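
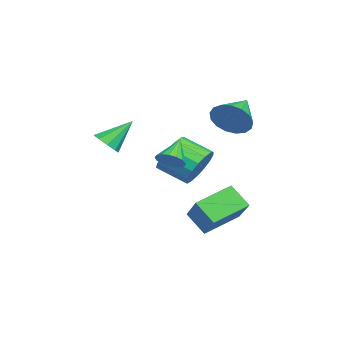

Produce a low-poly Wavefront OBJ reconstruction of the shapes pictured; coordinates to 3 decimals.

v 1.319 -0.731 0.153
v 1.811 -0.438 0.554
v 0.341 -0.369 1.087
v 1.712 -0.188 0.354
v 1.523 -0.063 0.107
v 1.287 -0.091 -0.129
v 1.058 -0.265 -0.3
v 0.889 -0.547 -0.368
v 0.818 -0.87 -0.317
v 0.862 -1.162 -0.158
v 1.011 -1.355 0.072
v 1.23 -1.405 0.321
v 1.469 -1.301 0.531
v 1.674 -1.066 0.654
v 1.798 -0.754 0.663
v -1.411 0.383 -1.201
v -0.486 0.373 -0.607
v -0.963 -0.972 0.116
v -1.889 -0.963 -0.479
v -0.822 0.651 -0.312
v -1.3 -0.694 0.411
v -1.293 0.867 -0.221
v -1.771 -0.478 0.502
v -1.792 0.973 -0.355
v -2.269 -0.372 0.368
v -2.203 0.943 -0.682
v -2.68 -0.402 0.041
v -2.432 0.784 -1.129
v -2.91 -0.561 -0.406
v -2.428 0.534 -1.592
v -2.906 -0.811 -0.869
v -2.191 0.249 -1.965
v -2.669 -1.096 -1.243
v -1.775 -0.005 -2.164
v -2.253 -1.351 -1.441
v -1.276 -0.171 -2.142
v -1.754 -1.516 -1.419
v -0.808 -0.21 -1.905
v -1.285 -1.555 -1.182
v -0.477 -0.113 -1.506
v -0.955 -1.458 -0.783
v -0.361 0.098 -1.038
v -0.839 -1.248 -0.315
v 1.044 0.732 -4.276
v 0.511 -0.071 -3.331
v 0.038 2.205 -3.591
v -0.495 1.402 -2.647
v 2.655 1.218 -2.953
v 2.122 0.415 -2.009
v 1.649 2.691 -2.269
v 1.116 1.888 -1.324
v -0.417 1.803 2.102
v 0.1 2.277 2.856
v -1.983 2.437 2.778
v 0.081 2.614 2.497
v -0.052 2.765 2.047
v -0.269 2.696 1.61
v -0.519 2.422 1.285
v -0.747 2.007 1.147
v -0.898 1.545 1.229
v -0.94 1.142 1.51
v -0.861 0.891 1.926
v -0.681 0.849 2.383
v -0.44 1.025 2.776
v -0.194 1.38 3.014
v 0.001 1.831 3.043
v 2.536 -3.367 1.519
v 3.224 -3.232 1.682
v 2.044 -2.273 2.681
v 3.071 -2.925 1.329
v 2.668 -2.825 1.064
v 2.203 -2.979 1.012
v 1.893 -3.314 1.198
v 1.884 -3.674 1.533
v 2.18 -3.891 1.862
v 2.642 -3.863 2.031
v 3.054 -3.602 1.96
f 2 1 4
f 2 4 3
f 4 1 5
f 4 5 3
f 5 1 6
f 5 6 3
f 6 1 7
f 6 7 3
f 7 1 8
f 7 8 3
f 8 1 9
f 8 9 3
f 9 1 10
f 9 10 3
f 10 1 11
f 10 11 3
f 11 1 12
f 11 12 3
f 12 1 13
f 12 13 3
f 13 1 14
f 13 14 3
f 14 1 15
f 14 15 3
f 15 1 2
f 15 2 3
f 17 16 20
f 17 20 18
f 18 20 21
f 18 21 19
f 20 16 22
f 20 22 21
f 21 22 23
f 21 23 19
f 22 16 24
f 22 24 23
f 23 24 25
f 23 25 19
f 24 16 26
f 24 26 25
f 25 26 27
f 25 27 19
f 26 16 28
f 26 28 27
f 27 28 29
f 27 29 19
f 28 16 30
f 28 30 29
f 29 30 31
f 29 31 19
f 30 16 32
f 30 32 31
f 31 32 33
f 31 33 19
f 32 16 34
f 32 34 33
f 33 34 35
f 33 35 19
f 34 16 36
f 34 36 35
f 35 36 37
f 35 37 19
f 36 16 38
f 36 38 37
f 37 38 39
f 37 39 19
f 38 16 40
f 38 40 39
f 39 40 41
f 39 41 19
f 40 16 42
f 40 42 41
f 41 42 43
f 41 43 19
f 42 16 17
f 42 17 43
f 43 17 18
f 43 18 19
f 45 47 44
f 48 45 44
f 44 47 46
f 46 48 44
f 45 51 47
f 49 45 48
f 49 51 45
f 47 51 46
f 50 48 46
f 46 51 50
f 50 49 48
f 51 49 50
f 53 52 55
f 53 55 54
f 55 52 56
f 55 56 54
f 56 52 57
f 56 57 54
f 57 52 58
f 57 58 54
f 58 52 59
f 58 59 54
f 59 52 60
f 59 60 54
f 60 52 61
f 60 61 54
f 61 52 62
f 61 62 54
f 62 52 63
f 62 63 54
f 63 52 64
f 63 64 54
f 64 52 65
f 64 65 54
f 65 52 66
f 65 66 54
f 66 52 53
f 66 53 54
f 68 67 70
f 68 70 69
f 70 67 71
f 70 71 69
f 71 67 72
f 71 72 69
f 72 67 73
f 72 73 69
f 73 67 74
f 73 74 69
f 74 67 75
f 74 75 69
f 75 67 76
f 75 76 69
f 76 67 77
f 76 77 69
f 77 67 68
f 77 68 69



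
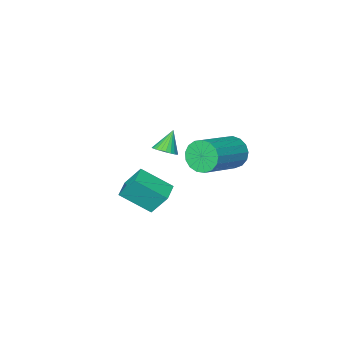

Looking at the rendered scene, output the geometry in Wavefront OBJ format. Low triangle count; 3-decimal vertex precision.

v 2.937 2.828 3.17
v 3.323 2.502 3.329
v 2.383 2.592 4.03
v 3.382 2.681 3.416
v 3.373 2.881 3.465
v 3.298 3.074 3.47
v 3.168 3.229 3.428
v 3.002 3.323 3.348
v 2.827 3.342 3.24
v 2.668 3.282 3.122
v 2.55 3.154 3.011
v 2.491 2.976 2.924
v 2.5 2.775 2.874
v 2.575 2.583 2.87
v 2.706 2.427 2.911
v 2.871 2.333 2.992
v 3.047 2.314 3.099
v 3.205 2.374 3.218
v 0.654 0.029 -1.493
v 1.63 -0.926 -0.585
v 1.353 0.649 -1.593
v 2.329 -0.306 -0.685
v 1.051 -0.594 -2.575
v 2.027 -1.549 -1.667
v 1.75 0.026 -2.675
v 2.726 -0.929 -1.767
v -0.346 2.681 1.755
v 0.013 2.406 1.107
v 1.865 2.964 1.897
v 1.506 3.239 2.545
v -0.06 2.767 1.024
v 1.792 3.325 1.814
v -0.199 3.109 1.107
v 1.654 3.667 1.897
v -0.372 3.352 1.34
v 1.481 3.911 2.129
v -0.538 3.442 1.667
v 1.315 4 2.457
v -0.661 3.358 2.014
v 1.192 3.916 2.804
v -0.711 3.118 2.302
v 1.141 3.676 3.092
v -0.678 2.778 2.465
v 1.174 3.337 3.255
v -0.569 2.416 2.465
v 1.283 2.974 3.255
v -0.409 2.115 2.302
v 1.443 2.673 3.092
v -0.235 1.943 2.014
v 1.618 2.501 2.804
v -0.086 1.94 1.667
v 1.767 2.499 2.457
v 0.004 2.107 1.34
v 1.856 2.666 2.13
f 2 1 4
f 2 4 3
f 4 1 5
f 4 5 3
f 5 1 6
f 5 6 3
f 6 1 7
f 6 7 3
f 7 1 8
f 7 8 3
f 8 1 9
f 8 9 3
f 9 1 10
f 9 10 3
f 10 1 11
f 10 11 3
f 11 1 12
f 11 12 3
f 12 1 13
f 12 13 3
f 13 1 14
f 13 14 3
f 14 1 15
f 14 15 3
f 15 1 16
f 15 16 3
f 16 1 17
f 16 17 3
f 17 1 18
f 17 18 3
f 18 1 2
f 18 2 3
f 20 22 19
f 23 20 19
f 19 22 21
f 21 23 19
f 20 26 22
f 24 20 23
f 24 26 20
f 22 26 21
f 25 23 21
f 21 26 25
f 25 24 23
f 26 24 25
f 28 27 31
f 28 31 29
f 29 31 32
f 29 32 30
f 31 27 33
f 31 33 32
f 32 33 34
f 32 34 30
f 33 27 35
f 33 35 34
f 34 35 36
f 34 36 30
f 35 27 37
f 35 37 36
f 36 37 38
f 36 38 30
f 37 27 39
f 37 39 38
f 38 39 40
f 38 40 30
f 39 27 41
f 39 41 40
f 40 41 42
f 40 42 30
f 41 27 43
f 41 43 42
f 42 43 44
f 42 44 30
f 43 27 45
f 43 45 44
f 44 45 46
f 44 46 30
f 45 27 47
f 45 47 46
f 46 47 48
f 46 48 30
f 47 27 49
f 47 49 48
f 48 49 50
f 48 50 30
f 49 27 51
f 49 51 50
f 50 51 52
f 50 52 30
f 51 27 53
f 51 53 52
f 52 53 54
f 52 54 30
f 53 27 28
f 53 28 54
f 54 28 29
f 54 29 30



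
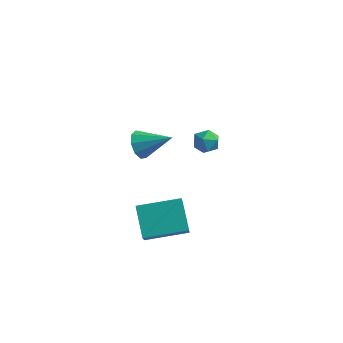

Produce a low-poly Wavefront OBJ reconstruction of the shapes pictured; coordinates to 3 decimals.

v -0.846 -1.575 -4.207
v -0.444 -2.762 -2.622
v -1.65 -0.417 -3.136
v -1.247 -1.604 -1.551
v 1.047 -0.536 -3.909
v 1.45 -1.723 -2.324
v 0.244 0.622 -2.838
v 0.646 -0.565 -1.253
v 0.049 4.105 -0.656
v 0.409 3.914 -1.281
v 0.351 3.046 -0.159
v 0.711 2.855 -0.784
v 0.98 3.399 -0.35
v 0.794 4.053 -0.657
v -0.034 2.907 -0.783
v -0.22 3.561 -1.09
v 0.358 3.173 -1.36
v 0.985 3.478 -1.092
v -0.225 3.482 -0.348
v 0.402 3.787 -0.08
v -1.166 -1.185 2.863
v -0.766 -1.399 2.216
v 0.326 -0.915 3.697
v -0.858 -0.866 2.209
v -1.094 -0.483 2.508
v -1.364 -0.428 2.973
v -1.541 -0.727 3.386
v -1.543 -1.24 3.555
v -1.368 -1.728 3.4
v -1.099 -1.961 2.994
v -0.861 -1.831 2.526
f 2 4 1
f 5 2 1
f 1 4 3
f 3 5 1
f 2 8 4
f 6 2 5
f 6 8 2
f 4 8 3
f 7 5 3
f 3 8 7
f 7 6 5
f 8 6 7
f 9 20 14
f 9 14 10
f 9 10 16
f 9 16 19
f 9 19 20
f 10 14 18
f 14 20 13
f 20 19 11
f 19 16 15
f 16 10 17
f 12 18 13
f 12 13 11
f 12 11 15
f 12 15 17
f 12 17 18
f 13 18 14
f 11 13 20
f 15 11 19
f 17 15 16
f 18 17 10
f 22 21 24
f 22 24 23
f 24 21 25
f 24 25 23
f 25 21 26
f 25 26 23
f 26 21 27
f 26 27 23
f 27 21 28
f 27 28 23
f 28 21 29
f 28 29 23
f 29 21 30
f 29 30 23
f 30 21 31
f 30 31 23
f 31 21 22
f 31 22 23



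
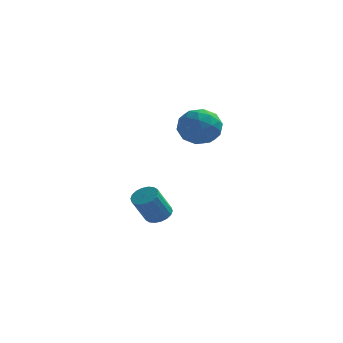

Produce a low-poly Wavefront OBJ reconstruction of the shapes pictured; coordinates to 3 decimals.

v 1.655 1.131 2.869
v 2.13 1.744 3.101
v 2.53 0.276 3.339
v 3.005 0.889 3.571
v 2.299 0.758 3.947
v 1.759 1.287 3.656
v 2.901 0.733 2.784
v 2.361 1.262 2.493
v 2.9 1.498 3.048
v 2.528 1.514 3.767
v 2.132 0.506 2.673
v 1.76 0.522 3.392
v 1.816 1.512 2.944
v 2.844 0.508 3.496
v 2.429 0.431 3.717
v 2.709 0.791 3.854
v 1.598 1.244 3.27
v 1.877 1.604 3.407
v 1.977 1.025 3.904
v 2.783 0.416 3.033
v 3.062 0.776 3.17
v 1.951 1.229 2.586
v 2.231 1.589 2.723
v 2.683 0.995 2.536
v 2.548 1.729 3.049
v 3.061 1.226 3.326
v 3.001 1.135 2.863
v 2.683 1.445 2.692
v 2.329 1.738 3.472
v 2.843 1.235 3.748
v 2.429 1.158 3.969
v 2.111 1.469 3.798
v 2.782 1.593 3.441
v 1.817 0.785 2.692
v 2.331 0.282 2.968
v 2.549 0.551 2.642
v 2.231 0.862 2.471
v 1.599 0.794 3.114
v 2.112 0.291 3.391
v 1.977 0.575 3.748
v 1.659 0.885 3.577
v 1.878 0.427 2.999
v 0.696 2.091 -1.385
v 0.929 2.469 -1.114
v 0.557 1.947 -0.065
v 0.324 1.569 -0.335
v 0.717 2.553 -1.148
v 0.344 2.032 -0.098
v 0.5 2.546 -1.228
v 0.127 2.025 -0.179
v 0.322 2.449 -1.34
v -0.051 1.927 -0.29
v 0.218 2.281 -1.46
v -0.154 1.759 -0.41
v 0.209 2.075 -1.566
v -0.163 1.553 -0.516
v 0.296 1.872 -1.635
v -0.076 1.351 -0.585
v 0.463 1.713 -1.655
v 0.091 1.191 -0.606
v 0.676 1.628 -1.622
v 0.303 1.107 -0.572
v 0.893 1.635 -1.541
v 0.52 1.114 -0.492
v 1.071 1.733 -1.43
v 0.698 1.211 -0.38
v 1.174 1.901 -1.31
v 0.802 1.379 -0.26
v 1.183 2.107 -1.204
v 0.811 1.585 -0.154
v 1.096 2.309 -1.135
v 0.724 1.788 -0.085
f 1 38 17
f 38 12 41
f 17 41 6
f 38 41 17
f 1 17 13
f 17 6 18
f 13 18 2
f 17 18 13
f 1 13 22
f 13 2 23
f 22 23 8
f 13 23 22
f 1 22 34
f 22 8 37
f 34 37 11
f 22 37 34
f 1 34 38
f 34 11 42
f 38 42 12
f 34 42 38
f 2 18 29
f 18 6 32
f 29 32 10
f 18 32 29
f 6 41 19
f 41 12 40
f 19 40 5
f 41 40 19
f 12 42 39
f 42 11 35
f 39 35 3
f 42 35 39
f 11 37 36
f 37 8 24
f 36 24 7
f 37 24 36
f 8 23 28
f 23 2 25
f 28 25 9
f 23 25 28
f 4 30 16
f 30 10 31
f 16 31 5
f 30 31 16
f 4 16 14
f 16 5 15
f 14 15 3
f 16 15 14
f 4 14 21
f 14 3 20
f 21 20 7
f 14 20 21
f 4 21 26
f 21 7 27
f 26 27 9
f 21 27 26
f 4 26 30
f 26 9 33
f 30 33 10
f 26 33 30
f 5 31 19
f 31 10 32
f 19 32 6
f 31 32 19
f 3 15 39
f 15 5 40
f 39 40 12
f 15 40 39
f 7 20 36
f 20 3 35
f 36 35 11
f 20 35 36
f 9 27 28
f 27 7 24
f 28 24 8
f 27 24 28
f 10 33 29
f 33 9 25
f 29 25 2
f 33 25 29
f 44 43 47
f 44 47 45
f 45 47 48
f 45 48 46
f 47 43 49
f 47 49 48
f 48 49 50
f 48 50 46
f 49 43 51
f 49 51 50
f 50 51 52
f 50 52 46
f 51 43 53
f 51 53 52
f 52 53 54
f 52 54 46
f 53 43 55
f 53 55 54
f 54 55 56
f 54 56 46
f 55 43 57
f 55 57 56
f 56 57 58
f 56 58 46
f 57 43 59
f 57 59 58
f 58 59 60
f 58 60 46
f 59 43 61
f 59 61 60
f 60 61 62
f 60 62 46
f 61 43 63
f 61 63 62
f 62 63 64
f 62 64 46
f 63 43 65
f 63 65 64
f 64 65 66
f 64 66 46
f 65 43 67
f 65 67 66
f 66 67 68
f 66 68 46
f 67 43 69
f 67 69 68
f 68 69 70
f 68 70 46
f 69 43 71
f 69 71 70
f 70 71 72
f 70 72 46
f 71 43 44
f 71 44 72
f 72 44 45
f 72 45 46



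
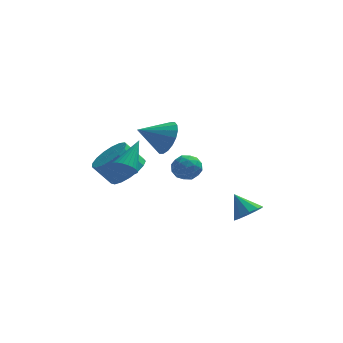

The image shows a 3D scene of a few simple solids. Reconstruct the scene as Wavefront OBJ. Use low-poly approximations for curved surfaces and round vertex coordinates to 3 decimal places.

v 2.018 0.227 0.573
v 2.257 -0.143 -0.081
v 0.803 0.063 0.221
v 1.042 -0.307 -0.433
v 1.14 -0.648 0.271
v 1.891 -0.547 0.489
v 1.169 0.467 -0.349
v 1.92 0.568 -0.131
v 1.733 0.005 -0.651
v 1.715 -0.684 -0.268
v 1.345 0.604 0.408
v 1.327 -0.085 0.791
v 2.244 0.056 0.277
v 0.816 -0.136 -0.137
v 0.873 -0.337 0.277
v 1.014 -0.554 -0.108
v 2.029 -0.181 0.612
v 2.17 -0.398 0.227
v 1.513 -0.695 0.434
v 0.89 0.318 -0.087
v 1.031 0.101 -0.472
v 2.046 0.474 0.248
v 2.187 0.257 -0.137
v 1.547 0.615 -0.294
v 2.077 -0.074 -0.442
v 1.362 -0.17 -0.649
v 1.437 0.285 -0.6
v 1.879 0.344 -0.472
v 2.066 -0.479 -0.217
v 1.352 -0.575 -0.424
v 1.409 -0.776 -0.01
v 1.851 -0.716 0.118
v 1.758 -0.392 -0.552
v 1.708 0.495 0.564
v 0.994 0.399 0.357
v 1.209 0.636 0.022
v 1.651 0.696 0.15
v 1.698 0.09 0.789
v 0.983 -0.006 0.582
v 1.181 -0.424 0.612
v 1.623 -0.365 0.74
v 1.302 0.312 0.692
v 4.157 -3.944 -0.871
v 4.804 -3.938 -0.435
v 3.543 -3.276 0.031
v 4.812 -3.548 -0.719
v 4.569 -3.309 -1.06
v 4.17 -3.313 -1.33
v 3.765 -3.558 -1.424
v 3.51 -3.95 -1.307
v 3.503 -4.34 -1.024
v 3.745 -4.579 -0.682
v 4.145 -4.575 -0.413
v 4.549 -4.33 -0.319
v -1.407 -4.473 2.462
v -0.82 -4.713 2.374
v -0.733 -3.227 3.558
v -0.832 -4.544 2.19
v -0.931 -4.365 2.048
v -1.103 -4.202 1.968
v -1.321 -4.081 1.964
v -1.552 -4.019 2.036
v -1.761 -4.026 2.172
v -1.916 -4.101 2.353
v -1.993 -4.233 2.55
v -1.982 -4.401 2.735
v -1.882 -4.58 2.877
v -1.71 -4.743 2.957
v -1.492 -4.865 2.961
v -1.261 -4.927 2.889
v -1.052 -4.92 2.753
v -0.897 -4.844 2.572
v -1.229 -1.919 0.866
v -0.425 -1.898 1.526
v -1.287 -1.799 2.573
v -2.091 -1.821 1.914
v -0.503 -1.418 1.417
v -1.365 -1.319 2.464
v -0.747 -1.054 1.182
v -1.609 -0.955 2.229
v -1.101 -0.887 0.874
v -1.963 -0.788 1.921
v -1.485 -0.958 0.565
v -2.347 -0.859 1.612
v -1.81 -1.248 0.325
v -2.672 -1.149 1.372
v -2.002 -1.692 0.209
v -2.864 -1.593 1.256
v -2.017 -2.189 0.243
v -2.879 -2.09 1.29
v -1.851 -2.623 0.421
v -2.713 -2.524 1.468
v -1.543 -2.897 0.7
v -2.405 -2.798 1.747
v -1.163 -2.946 1.018
v -2.025 -2.847 2.065
v -0.798 -2.761 1.301
v -1.66 -2.662 2.348
v -0.532 -2.382 1.484
v -1.394 -2.283 2.531
v 0.619 0.321 1.882
v 0.992 0.667 2.754
v -0.779 0.019 2.598
v 0.816 1.036 2.567
v 0.602 1.263 2.244
v 0.391 1.304 1.849
v 0.225 1.149 1.46
v 0.138 0.831 1.156
v 0.145 0.411 0.995
v 0.247 -0.026 1.009
v 0.423 -0.395 1.197
v 0.637 -0.622 1.52
v 0.848 -0.663 1.915
v 1.014 -0.508 2.303
v 1.101 -0.19 2.608
v 1.093 0.23 2.769
f 1 38 17
f 38 12 41
f 17 41 6
f 38 41 17
f 1 17 13
f 17 6 18
f 13 18 2
f 17 18 13
f 1 13 22
f 13 2 23
f 22 23 8
f 13 23 22
f 1 22 34
f 22 8 37
f 34 37 11
f 22 37 34
f 1 34 38
f 34 11 42
f 38 42 12
f 34 42 38
f 2 18 29
f 18 6 32
f 29 32 10
f 18 32 29
f 6 41 19
f 41 12 40
f 19 40 5
f 41 40 19
f 12 42 39
f 42 11 35
f 39 35 3
f 42 35 39
f 11 37 36
f 37 8 24
f 36 24 7
f 37 24 36
f 8 23 28
f 23 2 25
f 28 25 9
f 23 25 28
f 4 30 16
f 30 10 31
f 16 31 5
f 30 31 16
f 4 16 14
f 16 5 15
f 14 15 3
f 16 15 14
f 4 14 21
f 14 3 20
f 21 20 7
f 14 20 21
f 4 21 26
f 21 7 27
f 26 27 9
f 21 27 26
f 4 26 30
f 26 9 33
f 30 33 10
f 26 33 30
f 5 31 19
f 31 10 32
f 19 32 6
f 31 32 19
f 3 15 39
f 15 5 40
f 39 40 12
f 15 40 39
f 7 20 36
f 20 3 35
f 36 35 11
f 20 35 36
f 9 27 28
f 27 7 24
f 28 24 8
f 27 24 28
f 10 33 29
f 33 9 25
f 29 25 2
f 33 25 29
f 44 43 46
f 44 46 45
f 46 43 47
f 46 47 45
f 47 43 48
f 47 48 45
f 48 43 49
f 48 49 45
f 49 43 50
f 49 50 45
f 50 43 51
f 50 51 45
f 51 43 52
f 51 52 45
f 52 43 53
f 52 53 45
f 53 43 54
f 53 54 45
f 54 43 44
f 54 44 45
f 56 55 58
f 56 58 57
f 58 55 59
f 58 59 57
f 59 55 60
f 59 60 57
f 60 55 61
f 60 61 57
f 61 55 62
f 61 62 57
f 62 55 63
f 62 63 57
f 63 55 64
f 63 64 57
f 64 55 65
f 64 65 57
f 65 55 66
f 65 66 57
f 66 55 67
f 66 67 57
f 67 55 68
f 67 68 57
f 68 55 69
f 68 69 57
f 69 55 70
f 69 70 57
f 70 55 71
f 70 71 57
f 71 55 72
f 71 72 57
f 72 55 56
f 72 56 57
f 74 73 77
f 74 77 75
f 75 77 78
f 75 78 76
f 77 73 79
f 77 79 78
f 78 79 80
f 78 80 76
f 79 73 81
f 79 81 80
f 80 81 82
f 80 82 76
f 81 73 83
f 81 83 82
f 82 83 84
f 82 84 76
f 83 73 85
f 83 85 84
f 84 85 86
f 84 86 76
f 85 73 87
f 85 87 86
f 86 87 88
f 86 88 76
f 87 73 89
f 87 89 88
f 88 89 90
f 88 90 76
f 89 73 91
f 89 91 90
f 90 91 92
f 90 92 76
f 91 73 93
f 91 93 92
f 92 93 94
f 92 94 76
f 93 73 95
f 93 95 94
f 94 95 96
f 94 96 76
f 95 73 97
f 95 97 96
f 96 97 98
f 96 98 76
f 97 73 99
f 97 99 98
f 98 99 100
f 98 100 76
f 99 73 74
f 99 74 100
f 100 74 75
f 100 75 76
f 102 101 104
f 102 104 103
f 104 101 105
f 104 105 103
f 105 101 106
f 105 106 103
f 106 101 107
f 106 107 103
f 107 101 108
f 107 108 103
f 108 101 109
f 108 109 103
f 109 101 110
f 109 110 103
f 110 101 111
f 110 111 103
f 111 101 112
f 111 112 103
f 112 101 113
f 112 113 103
f 113 101 114
f 113 114 103
f 114 101 115
f 114 115 103
f 115 101 116
f 115 116 103
f 116 101 102
f 116 102 103



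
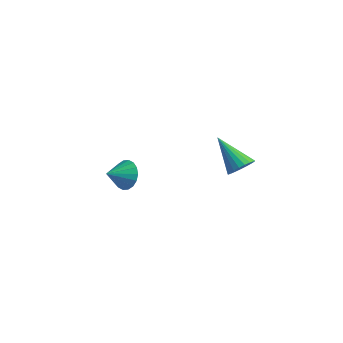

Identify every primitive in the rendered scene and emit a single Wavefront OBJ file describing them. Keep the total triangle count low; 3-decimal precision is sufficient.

v 2.484 -0.342 1.049
v 2.985 -0.273 1.589
v 0.996 -0.498 2.451
v 2.906 0.02 1.538
v 2.754 0.25 1.402
v 2.555 0.378 1.205
v 2.344 0.381 0.981
v 2.157 0.26 0.769
v 2.027 0.034 0.606
v 1.976 -0.256 0.519
v 2.012 -0.562 0.524
v 2.13 -0.829 0.619
v 2.31 -1.012 0.789
v 2.519 -1.08 1.005
v 2.723 -1.019 1.227
v 2.885 -0.842 1.419
v 2.978 -0.578 1.547
v -3.953 -1.974 -1.765
v -3.379 -2.29 -2.397
v -4.047 -3.086 -1.295
v -3.131 -2.184 -2.095
v -3.046 -2.036 -1.727
v -3.14 -1.875 -1.368
v -3.396 -1.735 -1.087
v -3.762 -1.642 -0.94
v -4.165 -1.615 -0.957
v -4.527 -1.659 -1.133
v -4.775 -1.765 -1.435
v -4.86 -1.913 -1.803
v -4.766 -2.074 -2.162
v -4.51 -2.214 -2.443
v -4.144 -2.307 -2.59
v -3.74 -2.334 -2.573
f 2 1 4
f 2 4 3
f 4 1 5
f 4 5 3
f 5 1 6
f 5 6 3
f 6 1 7
f 6 7 3
f 7 1 8
f 7 8 3
f 8 1 9
f 8 9 3
f 9 1 10
f 9 10 3
f 10 1 11
f 10 11 3
f 11 1 12
f 11 12 3
f 12 1 13
f 12 13 3
f 13 1 14
f 13 14 3
f 14 1 15
f 14 15 3
f 15 1 16
f 15 16 3
f 16 1 17
f 16 17 3
f 17 1 2
f 17 2 3
f 19 18 21
f 19 21 20
f 21 18 22
f 21 22 20
f 22 18 23
f 22 23 20
f 23 18 24
f 23 24 20
f 24 18 25
f 24 25 20
f 25 18 26
f 25 26 20
f 26 18 27
f 26 27 20
f 27 18 28
f 27 28 20
f 28 18 29
f 28 29 20
f 29 18 30
f 29 30 20
f 30 18 31
f 30 31 20
f 31 18 32
f 31 32 20
f 32 18 33
f 32 33 20
f 33 18 19
f 33 19 20



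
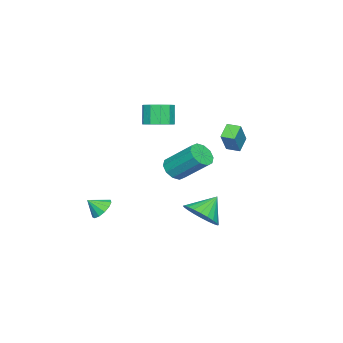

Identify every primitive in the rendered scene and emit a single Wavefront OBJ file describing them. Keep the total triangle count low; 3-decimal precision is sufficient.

v 2.386 -2.983 -2.641
v 2.954 -2.505 -2.481
v 2.754 -3.657 -1.939
v 2.634 -2.404 -2.216
v 2.234 -2.487 -2.085
v 1.883 -2.728 -2.131
v 1.691 -3.049 -2.339
v 1.72 -3.35 -2.643
v 1.96 -3.534 -2.946
v 2.335 -3.544 -3.152
v 2.727 -3.375 -3.196
v 3.01 -3.082 -3.063
v 3.095 -2.758 -2.797
v -3.088 2.126 1.537
v -2.194 2.193 2.874
v -3.121 2.925 1.519
v -2.227 2.992 2.856
v -2.233 2.148 0.964
v -1.339 2.215 2.301
v -2.266 2.947 0.946
v -1.372 3.014 2.283
v 4.226 3.688 -0.603
v 4.944 4.392 -0.182
v 3.214 4.132 0.383
v 4.759 4.631 -0.481
v 4.492 4.727 -0.798
v 4.185 4.664 -1.085
v 3.884 4.453 -1.299
v 3.635 4.126 -1.407
v 3.476 3.732 -1.392
v 3.431 3.331 -1.257
v 3.507 2.984 -1.023
v 3.693 2.745 -0.724
v 3.96 2.649 -0.407
v 4.267 2.711 -0.12
v 4.568 2.922 0.094
v 4.817 3.25 0.202
v 4.976 3.644 0.187
v 5.02 4.045 0.052
v 3.924 2.073 2.254
v 4.613 2.291 1.989
v 4.665 3.845 3.4
v 3.976 3.627 3.666
v 4.28 2.525 1.743
v 4.332 4.079 3.154
v 3.811 2.587 1.692
v 3.863 4.141 3.103
v 3.385 2.452 1.857
v 3.437 4.007 3.268
v 3.165 2.173 2.173
v 3.217 3.727 3.584
v 3.235 1.855 2.52
v 3.287 3.409 3.931
v 3.568 1.621 2.766
v 3.62 3.175 4.177
v 4.037 1.559 2.817
v 4.089 3.113 4.228
v 4.463 1.693 2.652
v 4.515 3.248 4.063
v 4.683 1.973 2.336
v 4.735 3.527 3.747
v -2.476 -2.032 1.852
v -1.802 -1.58 2.24
v -2.33 -1.835 3.456
v -3.004 -2.288 3.068
v -2.213 -1.22 2.137
v -2.741 -1.476 3.353
v -2.725 -1.17 1.925
v -3.253 -1.426 3.141
v -3.141 -1.45 1.685
v -3.67 -1.706 2.901
v -3.304 -1.952 1.509
v -3.832 -2.208 2.725
v -3.15 -2.485 1.464
v -3.678 -2.74 2.68
v -2.739 -2.844 1.567
v -3.267 -3.1 2.783
v -2.227 -2.894 1.779
v -2.755 -3.15 2.995
v -1.81 -2.614 2.019
v -2.339 -2.87 3.235
v -1.648 -2.112 2.195
v -2.176 -2.368 3.411
f 2 1 4
f 2 4 3
f 4 1 5
f 4 5 3
f 5 1 6
f 5 6 3
f 6 1 7
f 6 7 3
f 7 1 8
f 7 8 3
f 8 1 9
f 8 9 3
f 9 1 10
f 9 10 3
f 10 1 11
f 10 11 3
f 11 1 12
f 11 12 3
f 12 1 13
f 12 13 3
f 13 1 2
f 13 2 3
f 15 17 14
f 18 15 14
f 14 17 16
f 16 18 14
f 15 21 17
f 19 15 18
f 19 21 15
f 17 21 16
f 20 18 16
f 16 21 20
f 20 19 18
f 21 19 20
f 23 22 25
f 23 25 24
f 25 22 26
f 25 26 24
f 26 22 27
f 26 27 24
f 27 22 28
f 27 28 24
f 28 22 29
f 28 29 24
f 29 22 30
f 29 30 24
f 30 22 31
f 30 31 24
f 31 22 32
f 31 32 24
f 32 22 33
f 32 33 24
f 33 22 34
f 33 34 24
f 34 22 35
f 34 35 24
f 35 22 36
f 35 36 24
f 36 22 37
f 36 37 24
f 37 22 38
f 37 38 24
f 38 22 39
f 38 39 24
f 39 22 23
f 39 23 24
f 41 40 44
f 41 44 42
f 42 44 45
f 42 45 43
f 44 40 46
f 44 46 45
f 45 46 47
f 45 47 43
f 46 40 48
f 46 48 47
f 47 48 49
f 47 49 43
f 48 40 50
f 48 50 49
f 49 50 51
f 49 51 43
f 50 40 52
f 50 52 51
f 51 52 53
f 51 53 43
f 52 40 54
f 52 54 53
f 53 54 55
f 53 55 43
f 54 40 56
f 54 56 55
f 55 56 57
f 55 57 43
f 56 40 58
f 56 58 57
f 57 58 59
f 57 59 43
f 58 40 60
f 58 60 59
f 59 60 61
f 59 61 43
f 60 40 41
f 60 41 61
f 61 41 42
f 61 42 43
f 63 62 66
f 63 66 64
f 64 66 67
f 64 67 65
f 66 62 68
f 66 68 67
f 67 68 69
f 67 69 65
f 68 62 70
f 68 70 69
f 69 70 71
f 69 71 65
f 70 62 72
f 70 72 71
f 71 72 73
f 71 73 65
f 72 62 74
f 72 74 73
f 73 74 75
f 73 75 65
f 74 62 76
f 74 76 75
f 75 76 77
f 75 77 65
f 76 62 78
f 76 78 77
f 77 78 79
f 77 79 65
f 78 62 80
f 78 80 79
f 79 80 81
f 79 81 65
f 80 62 82
f 80 82 81
f 81 82 83
f 81 83 65
f 82 62 63
f 82 63 83
f 83 63 64
f 83 64 65



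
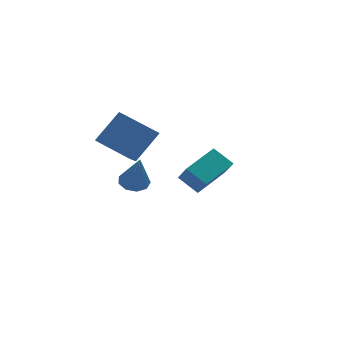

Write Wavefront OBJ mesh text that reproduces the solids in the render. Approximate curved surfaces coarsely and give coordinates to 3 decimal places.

v -3.684 -1.313 0.502
v -3.191 -1.878 0.221
v -3.556 -2.167 2.438
v -2.902 -1.446 0.392
v -2.979 -0.952 0.615
v -3.385 -0.627 0.784
v -3.931 -0.623 0.822
v -4.361 -0.942 0.71
v -4.474 -1.435 0.5
v -4.217 -1.871 0.291
v -3.711 -2.046 0.181
v -1.274 -4.439 1.093
v -1.066 -5.23 2.077
v -2.06 -3.719 1.837
v -1.852 -4.51 2.822
v 0.332 -3.29 1.678
v 0.54 -4.081 2.663
v -0.454 -2.57 2.423
v -0.246 -3.361 3.407
v -5.127 1.151 2.262
v -3.806 1.671 3.837
v -4.613 2.229 1.475
v -3.292 2.749 3.049
v -3.648 -0.149 1.451
v -2.327 0.371 3.025
v -3.134 0.929 0.663
v -1.813 1.449 2.238
v 1.423 2.611 -1.062
v 1.848 2.399 -1.395
v 1.477 1.489 -0.278
v 2.002 2.642 -1.057
v 1.818 2.867 -0.722
v 1.402 2.942 -0.586
v 0.999 2.824 -0.729
v 0.844 2.581 -1.066
v 1.029 2.355 -1.401
v 1.445 2.28 -1.538
f 2 1 4
f 2 4 3
f 4 1 5
f 4 5 3
f 5 1 6
f 5 6 3
f 6 1 7
f 6 7 3
f 7 1 8
f 7 8 3
f 8 1 9
f 8 9 3
f 9 1 10
f 9 10 3
f 10 1 11
f 10 11 3
f 11 1 2
f 11 2 3
f 13 15 12
f 16 13 12
f 12 15 14
f 14 16 12
f 13 19 15
f 17 13 16
f 17 19 13
f 15 19 14
f 18 16 14
f 14 19 18
f 18 17 16
f 19 17 18
f 21 23 20
f 24 21 20
f 20 23 22
f 22 24 20
f 21 27 23
f 25 21 24
f 25 27 21
f 23 27 22
f 26 24 22
f 22 27 26
f 26 25 24
f 27 25 26
f 29 28 31
f 29 31 30
f 31 28 32
f 31 32 30
f 32 28 33
f 32 33 30
f 33 28 34
f 33 34 30
f 34 28 35
f 34 35 30
f 35 28 36
f 35 36 30
f 36 28 37
f 36 37 30
f 37 28 29
f 37 29 30



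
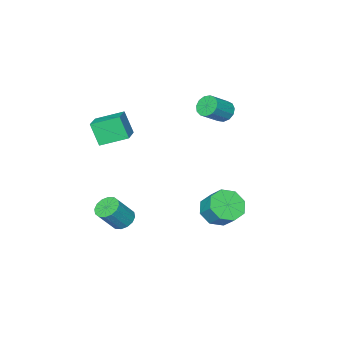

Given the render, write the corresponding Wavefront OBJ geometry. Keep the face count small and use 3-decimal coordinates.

v 2.855 -3.461 1.088
v 2.885 -4.156 2.473
v 1.726 -2.312 1.689
v 1.756 -3.007 3.074
v 4.084 -2.493 1.546
v 4.114 -3.188 2.931
v 2.955 -1.344 2.147
v 2.985 -2.039 3.532
v -2.453 0.504 2.85
v -2.054 0.864 2.341
v -0.809 0.757 3.241
v -1.207 0.396 3.75
v -2.212 1.155 2.595
v -0.967 1.048 3.494
v -2.446 1.239 2.929
v -1.201 1.132 3.829
v -2.683 1.09 3.239
v -1.437 0.983 4.138
v -2.846 0.755 3.425
v -1.601 0.647 4.324
v -2.884 0.339 3.428
v -1.639 0.232 4.328
v -2.786 -0.024 3.248
v -1.541 -0.131 4.148
v -2.581 -0.219 2.942
v -1.336 -0.327 3.842
v -2.336 -0.185 2.607
v -1.091 -0.293 3.506
v -2.128 0.067 2.348
v -0.883 -0.04 3.248
v -2.023 0.459 2.25
v -0.777 0.351 3.149
v 0.616 3.08 -2.573
v 1.529 3.406 -3.071
v 1.698 4.346 -2.144
v 0.784 4.02 -1.647
v 0.852 3.805 -3.352
v 1.021 4.745 -2.426
v 0.037 3.779 -3.177
v 0.206 4.719 -2.251
v -0.439 3.344 -2.648
v -0.27 4.284 -1.722
v -0.298 2.754 -2.076
v -0.129 3.694 -1.149
v 0.379 2.355 -1.794
v 0.548 3.295 -0.868
v 1.194 2.381 -1.969
v 1.363 3.321 -1.043
v 1.67 2.816 -2.498
v 1.839 3.756 -1.572
v 3.251 -1.607 -4.332
v 3.808 -1.932 -4.788
v 4.827 -2.098 -3.424
v 4.269 -1.773 -2.968
v 3.885 -1.531 -4.796
v 4.904 -1.696 -3.433
v 3.792 -1.15 -4.681
v 4.811 -1.315 -3.317
v 3.554 -0.891 -4.471
v 4.573 -1.057 -3.108
v 3.235 -0.825 -4.225
v 4.253 -0.99 -2.861
v 2.92 -0.968 -4.007
v 3.938 -1.133 -2.643
v 2.693 -1.282 -3.876
v 3.712 -1.448 -2.512
v 2.616 -1.684 -3.867
v 3.635 -1.849 -2.504
v 2.709 -2.065 -3.983
v 3.728 -2.23 -2.619
v 2.947 -2.323 -4.192
v 3.966 -2.489 -2.829
v 3.267 -2.39 -4.439
v 4.285 -2.555 -3.075
v 3.582 -2.247 -4.657
v 4.6 -2.412 -3.293
f 2 4 1
f 5 2 1
f 1 4 3
f 3 5 1
f 2 8 4
f 6 2 5
f 6 8 2
f 4 8 3
f 7 5 3
f 3 8 7
f 7 6 5
f 8 6 7
f 10 9 13
f 10 13 11
f 11 13 14
f 11 14 12
f 13 9 15
f 13 15 14
f 14 15 16
f 14 16 12
f 15 9 17
f 15 17 16
f 16 17 18
f 16 18 12
f 17 9 19
f 17 19 18
f 18 19 20
f 18 20 12
f 19 9 21
f 19 21 20
f 20 21 22
f 20 22 12
f 21 9 23
f 21 23 22
f 22 23 24
f 22 24 12
f 23 9 25
f 23 25 24
f 24 25 26
f 24 26 12
f 25 9 27
f 25 27 26
f 26 27 28
f 26 28 12
f 27 9 29
f 27 29 28
f 28 29 30
f 28 30 12
f 29 9 31
f 29 31 30
f 30 31 32
f 30 32 12
f 31 9 10
f 31 10 32
f 32 10 11
f 32 11 12
f 34 33 37
f 34 37 35
f 35 37 38
f 35 38 36
f 37 33 39
f 37 39 38
f 38 39 40
f 38 40 36
f 39 33 41
f 39 41 40
f 40 41 42
f 40 42 36
f 41 33 43
f 41 43 42
f 42 43 44
f 42 44 36
f 43 33 45
f 43 45 44
f 44 45 46
f 44 46 36
f 45 33 47
f 45 47 46
f 46 47 48
f 46 48 36
f 47 33 49
f 47 49 48
f 48 49 50
f 48 50 36
f 49 33 34
f 49 34 50
f 50 34 35
f 50 35 36
f 52 51 55
f 52 55 53
f 53 55 56
f 53 56 54
f 55 51 57
f 55 57 56
f 56 57 58
f 56 58 54
f 57 51 59
f 57 59 58
f 58 59 60
f 58 60 54
f 59 51 61
f 59 61 60
f 60 61 62
f 60 62 54
f 61 51 63
f 61 63 62
f 62 63 64
f 62 64 54
f 63 51 65
f 63 65 64
f 64 65 66
f 64 66 54
f 65 51 67
f 65 67 66
f 66 67 68
f 66 68 54
f 67 51 69
f 67 69 68
f 68 69 70
f 68 70 54
f 69 51 71
f 69 71 70
f 70 71 72
f 70 72 54
f 71 51 73
f 71 73 72
f 72 73 74
f 72 74 54
f 73 51 75
f 73 75 74
f 74 75 76
f 74 76 54
f 75 51 52
f 75 52 76
f 76 52 53
f 76 53 54



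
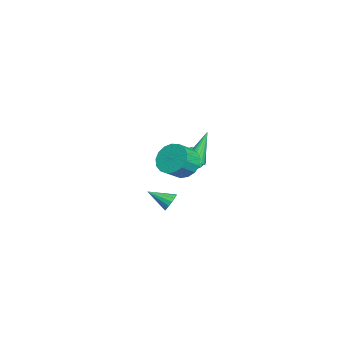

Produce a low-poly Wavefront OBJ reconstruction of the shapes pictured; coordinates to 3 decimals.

v 2.832 -2.48 2.055
v 3.36 -2.618 1.377
v 3.976 -3.159 1.967
v 3.448 -3.02 2.645
v 3.505 -2.267 1.547
v 4.121 -2.808 2.137
v 3.497 -1.965 1.833
v 4.113 -2.505 2.423
v 3.336 -1.78 2.17
v 3.952 -2.321 2.76
v 3.06 -1.756 2.48
v 3.676 -2.296 3.07
v 2.731 -1.897 2.693
v 3.347 -2.438 3.284
v 2.426 -2.172 2.76
v 3.042 -2.713 3.35
v 2.213 -2.518 2.666
v 2.83 -3.058 3.256
v 2.143 -2.855 2.431
v 2.759 -3.395 3.021
v 2.23 -3.105 2.11
v 2.846 -3.646 2.701
v 2.455 -3.213 1.777
v 3.071 -3.753 2.367
v 2.767 -3.152 1.507
v 3.383 -3.693 2.097
v 3.093 -2.938 1.363
v 3.709 -3.478 1.953
v -0.105 -2.268 0.651
v 0.345 -2.337 0.923
v -0.975 -1.732 2.229
v 0.359 -2.111 0.854
v 0.281 -1.917 0.745
v 0.127 -1.792 0.618
v -0.073 -1.762 0.497
v -0.28 -1.831 0.406
v -0.451 -1.987 0.365
v -0.555 -2.199 0.379
v -0.569 -2.424 0.448
v -0.491 -2.618 0.557
v -0.337 -2.743 0.684
v -0.136 -2.774 0.805
v 0.07 -2.704 0.896
v 0.242 -2.548 0.937
v 0.183 -3.335 -1.939
v 0.638 -3.246 -1.662
v 0.037 -4.445 -1.341
v 0.435 -3.134 -1.506
v 0.165 -3.077 -1.466
v -0.101 -3.088 -1.552
v -0.29 -3.166 -1.743
v -0.353 -3.289 -1.986
v -0.271 -3.424 -2.217
v -0.068 -3.536 -2.373
v 0.202 -3.593 -2.413
v 0.468 -3.581 -2.327
v 0.657 -3.504 -2.136
v 0.72 -3.381 -1.893
v -3.606 -2.232 -0.304
v -3.206 -1.953 -0.963
v -2.754 -3.247 -0.217
v -2.354 -2.968 -0.876
v -2.324 -2.55 -0.171
v -2.85 -1.923 -0.225
v -3.11 -3.277 -0.955
v -3.636 -2.65 -1.009
v -2.899 -2.599 -1.366
v -2.414 -2.15 -0.881
v -3.546 -3.05 -0.299
v -3.061 -2.601 0.186
f 2 1 5
f 2 5 3
f 3 5 6
f 3 6 4
f 5 1 7
f 5 7 6
f 6 7 8
f 6 8 4
f 7 1 9
f 7 9 8
f 8 9 10
f 8 10 4
f 9 1 11
f 9 11 10
f 10 11 12
f 10 12 4
f 11 1 13
f 11 13 12
f 12 13 14
f 12 14 4
f 13 1 15
f 13 15 14
f 14 15 16
f 14 16 4
f 15 1 17
f 15 17 16
f 16 17 18
f 16 18 4
f 17 1 19
f 17 19 18
f 18 19 20
f 18 20 4
f 19 1 21
f 19 21 20
f 20 21 22
f 20 22 4
f 21 1 23
f 21 23 22
f 22 23 24
f 22 24 4
f 23 1 25
f 23 25 24
f 24 25 26
f 24 26 4
f 25 1 27
f 25 27 26
f 26 27 28
f 26 28 4
f 27 1 2
f 27 2 28
f 28 2 3
f 28 3 4
f 30 29 32
f 30 32 31
f 32 29 33
f 32 33 31
f 33 29 34
f 33 34 31
f 34 29 35
f 34 35 31
f 35 29 36
f 35 36 31
f 36 29 37
f 36 37 31
f 37 29 38
f 37 38 31
f 38 29 39
f 38 39 31
f 39 29 40
f 39 40 31
f 40 29 41
f 40 41 31
f 41 29 42
f 41 42 31
f 42 29 43
f 42 43 31
f 43 29 44
f 43 44 31
f 44 29 30
f 44 30 31
f 46 45 48
f 46 48 47
f 48 45 49
f 48 49 47
f 49 45 50
f 49 50 47
f 50 45 51
f 50 51 47
f 51 45 52
f 51 52 47
f 52 45 53
f 52 53 47
f 53 45 54
f 53 54 47
f 54 45 55
f 54 55 47
f 55 45 56
f 55 56 47
f 56 45 57
f 56 57 47
f 57 45 58
f 57 58 47
f 58 45 46
f 58 46 47
f 59 70 64
f 59 64 60
f 59 60 66
f 59 66 69
f 59 69 70
f 60 64 68
f 64 70 63
f 70 69 61
f 69 66 65
f 66 60 67
f 62 68 63
f 62 63 61
f 62 61 65
f 62 65 67
f 62 67 68
f 63 68 64
f 61 63 70
f 65 61 69
f 67 65 66
f 68 67 60



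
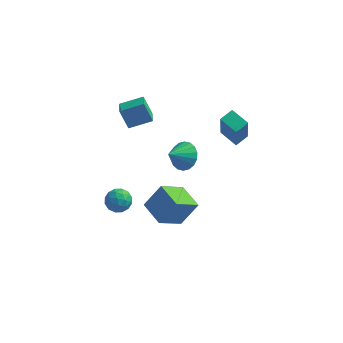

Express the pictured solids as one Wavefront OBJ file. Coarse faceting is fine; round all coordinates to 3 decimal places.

v -1.875 -2.205 -0.506
v -1.447 -2.525 -0.047
v -2.673 -2.995 -0.313
v -2.245 -3.315 0.146
v -2.521 -2.686 0.301
v -2.027 -2.197 0.182
v -2.093 -3.323 -0.542
v -1.599 -2.834 -0.661
v -1.582 -3.216 -0.069
v -1.846 -2.822 0.452
v -2.274 -2.698 -0.812
v -2.538 -2.304 -0.291
v -1.591 -2.295 -0.293
v -2.529 -3.225 -0.067
v -2.691 -2.855 0.024
v -2.439 -3.043 0.294
v -1.932 -2.103 -0.159
v -1.68 -2.291 0.111
v -2.311 -2.385 0.315
v -2.44 -3.229 -0.471
v -2.188 -3.417 -0.201
v -1.681 -2.477 -0.654
v -1.429 -2.665 -0.384
v -1.809 -3.135 -0.675
v -1.419 -2.89 -0.036
v -1.888 -3.354 0.077
v -1.798 -3.359 -0.327
v -1.508 -3.072 -0.397
v -1.574 -2.658 0.27
v -2.043 -3.123 0.383
v -2.205 -2.753 0.474
v -1.915 -2.465 0.404
v -1.653 -3.064 0.257
v -2.077 -2.397 -0.743
v -2.546 -2.862 -0.63
v -2.205 -3.055 -0.764
v -1.915 -2.767 -0.834
v -2.232 -2.166 -0.437
v -2.701 -2.63 -0.324
v -2.612 -2.448 0.037
v -2.322 -2.161 -0.033
v -2.467 -2.456 -0.617
v 0.439 0.028 -4.72
v -0.469 -0.992 -3.706
v -0.542 1.08 -4.539
v -1.45 0.06 -3.526
v 1.21 0.54 -3.514
v 0.302 -0.48 -2.501
v 0.229 1.592 -3.334
v -0.679 0.572 -2.32
v 0.866 -1.545 2.742
v 1.344 -1.326 3.345
v 0.254 -2.235 3.478
v 1.084 -1.083 3.358
v 0.782 -0.931 3.248
v 0.495 -0.901 3.039
v 0.283 -0.998 2.77
v 0.186 -1.204 2.496
v 0.223 -1.477 2.271
v 0.388 -1.763 2.139
v 0.648 -2.007 2.127
v 0.951 -2.158 2.236
v 1.237 -2.189 2.446
v 1.449 -2.091 2.714
v 1.547 -1.886 2.988
v 1.509 -1.613 3.214
v -2.375 1.066 1.663
v -2.851 1.248 2.76
v -2.561 1.846 1.452
v -3.037 2.029 2.55
v -1.243 1.451 2.09
v -1.719 1.634 3.188
v -1.429 2.232 1.88
v -1.905 2.414 2.977
v 2.57 3.5 -1.264
v 2.675 2.67 0.716
v 1.678 4.092 -0.969
v 1.783 3.262 1.011
v 3.057 4.118 -1.031
v 3.162 3.288 0.949
v 2.165 4.71 -0.736
v 2.27 3.88 1.244
f 1 38 17
f 38 12 41
f 17 41 6
f 38 41 17
f 1 17 13
f 17 6 18
f 13 18 2
f 17 18 13
f 1 13 22
f 13 2 23
f 22 23 8
f 13 23 22
f 1 22 34
f 22 8 37
f 34 37 11
f 22 37 34
f 1 34 38
f 34 11 42
f 38 42 12
f 34 42 38
f 2 18 29
f 18 6 32
f 29 32 10
f 18 32 29
f 6 41 19
f 41 12 40
f 19 40 5
f 41 40 19
f 12 42 39
f 42 11 35
f 39 35 3
f 42 35 39
f 11 37 36
f 37 8 24
f 36 24 7
f 37 24 36
f 8 23 28
f 23 2 25
f 28 25 9
f 23 25 28
f 4 30 16
f 30 10 31
f 16 31 5
f 30 31 16
f 4 16 14
f 16 5 15
f 14 15 3
f 16 15 14
f 4 14 21
f 14 3 20
f 21 20 7
f 14 20 21
f 4 21 26
f 21 7 27
f 26 27 9
f 21 27 26
f 4 26 30
f 26 9 33
f 30 33 10
f 26 33 30
f 5 31 19
f 31 10 32
f 19 32 6
f 31 32 19
f 3 15 39
f 15 5 40
f 39 40 12
f 15 40 39
f 7 20 36
f 20 3 35
f 36 35 11
f 20 35 36
f 9 27 28
f 27 7 24
f 28 24 8
f 27 24 28
f 10 33 29
f 33 9 25
f 29 25 2
f 33 25 29
f 44 46 43
f 47 44 43
f 43 46 45
f 45 47 43
f 44 50 46
f 48 44 47
f 48 50 44
f 46 50 45
f 49 47 45
f 45 50 49
f 49 48 47
f 50 48 49
f 52 51 54
f 52 54 53
f 54 51 55
f 54 55 53
f 55 51 56
f 55 56 53
f 56 51 57
f 56 57 53
f 57 51 58
f 57 58 53
f 58 51 59
f 58 59 53
f 59 51 60
f 59 60 53
f 60 51 61
f 60 61 53
f 61 51 62
f 61 62 53
f 62 51 63
f 62 63 53
f 63 51 64
f 63 64 53
f 64 51 65
f 64 65 53
f 65 51 66
f 65 66 53
f 66 51 52
f 66 52 53
f 68 70 67
f 71 68 67
f 67 70 69
f 69 71 67
f 68 74 70
f 72 68 71
f 72 74 68
f 70 74 69
f 73 71 69
f 69 74 73
f 73 72 71
f 74 72 73
f 76 78 75
f 79 76 75
f 75 78 77
f 77 79 75
f 76 82 78
f 80 76 79
f 80 82 76
f 78 82 77
f 81 79 77
f 77 82 81
f 81 80 79
f 82 80 81



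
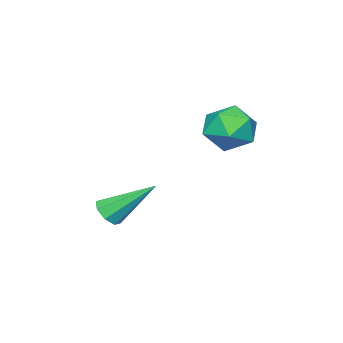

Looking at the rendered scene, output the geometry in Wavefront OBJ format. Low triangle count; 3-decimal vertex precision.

v 2.864 2.924 0.086
v 3.256 2.368 0.817
v 1.564 3.212 1.003
v 1.956 2.656 1.734
v 2.369 3.535 1.499
v 3.172 3.356 0.932
v 1.648 2.224 0.888
v 2.451 2.045 0.321
v 2.504 1.935 1.313
v 2.95 2.745 1.69
v 1.87 2.835 0.13
v 2.316 3.645 0.507
v 4.334 -0.624 -3.12
v 4.547 -0.962 -2.645
v 3.566 0.744 -1.8
v 4.862 -0.64 -2.796
v 4.868 -0.309 -3.136
v 4.561 -0.163 -3.466
v 4.121 -0.287 -3.594
v 3.806 -0.608 -3.444
v 3.8 -0.939 -3.104
v 4.108 -1.086 -2.773
f 1 12 6
f 1 6 2
f 1 2 8
f 1 8 11
f 1 11 12
f 2 6 10
f 6 12 5
f 12 11 3
f 11 8 7
f 8 2 9
f 4 10 5
f 4 5 3
f 4 3 7
f 4 7 9
f 4 9 10
f 5 10 6
f 3 5 12
f 7 3 11
f 9 7 8
f 10 9 2
f 14 13 16
f 14 16 15
f 16 13 17
f 16 17 15
f 17 13 18
f 17 18 15
f 18 13 19
f 18 19 15
f 19 13 20
f 19 20 15
f 20 13 21
f 20 21 15
f 21 13 22
f 21 22 15
f 22 13 14
f 22 14 15



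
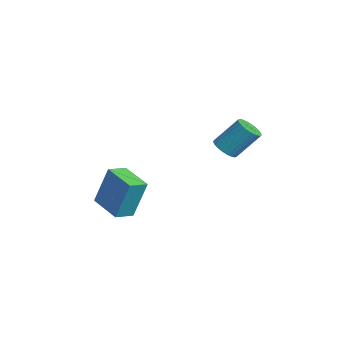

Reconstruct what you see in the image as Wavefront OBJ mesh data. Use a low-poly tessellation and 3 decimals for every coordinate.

v 0.523 -0.317 1.453
v 1.121 -0.254 1.267
v 1.396 0.72 2.481
v 0.797 0.657 2.667
v 1.013 -0.07 1.144
v 1.288 0.904 2.358
v 0.83 0.076 1.069
v 1.105 1.05 2.282
v 0.601 0.162 1.051
v 0.876 1.136 2.265
v 0.359 0.175 1.095
v 0.634 1.149 2.309
v 0.143 0.113 1.194
v 0.418 1.087 2.407
v -0.016 -0.014 1.332
v 0.259 0.96 2.545
v -0.093 -0.187 1.488
v 0.182 0.787 2.702
v -0.076 -0.38 1.639
v 0.199 0.594 2.853
v 0.032 -0.564 1.762
v 0.307 0.41 2.976
v 0.215 -0.71 1.838
v 0.49 0.264 3.051
v 0.444 -0.796 1.855
v 0.719 0.178 3.069
v 0.686 -0.809 1.811
v 0.961 0.165 3.025
v 0.902 -0.747 1.713
v 1.177 0.227 2.926
v 1.061 -0.62 1.575
v 1.336 0.354 2.788
v 1.138 -0.447 1.418
v 1.413 0.527 2.632
v -4.564 -4.484 -3.478
v -4.332 -3.896 -1.518
v -4.9 -3.571 -3.712
v -4.668 -2.983 -1.752
v -3.012 -3.997 -3.808
v -2.78 -3.409 -1.848
v -3.348 -3.084 -4.042
v -3.116 -2.496 -2.082
f 2 1 5
f 2 5 3
f 3 5 6
f 3 6 4
f 5 1 7
f 5 7 6
f 6 7 8
f 6 8 4
f 7 1 9
f 7 9 8
f 8 9 10
f 8 10 4
f 9 1 11
f 9 11 10
f 10 11 12
f 10 12 4
f 11 1 13
f 11 13 12
f 12 13 14
f 12 14 4
f 13 1 15
f 13 15 14
f 14 15 16
f 14 16 4
f 15 1 17
f 15 17 16
f 16 17 18
f 16 18 4
f 17 1 19
f 17 19 18
f 18 19 20
f 18 20 4
f 19 1 21
f 19 21 20
f 20 21 22
f 20 22 4
f 21 1 23
f 21 23 22
f 22 23 24
f 22 24 4
f 23 1 25
f 23 25 24
f 24 25 26
f 24 26 4
f 25 1 27
f 25 27 26
f 26 27 28
f 26 28 4
f 27 1 29
f 27 29 28
f 28 29 30
f 28 30 4
f 29 1 31
f 29 31 30
f 30 31 32
f 30 32 4
f 31 1 33
f 31 33 32
f 32 33 34
f 32 34 4
f 33 1 2
f 33 2 34
f 34 2 3
f 34 3 4
f 36 38 35
f 39 36 35
f 35 38 37
f 37 39 35
f 36 42 38
f 40 36 39
f 40 42 36
f 38 42 37
f 41 39 37
f 37 42 41
f 41 40 39
f 42 40 41



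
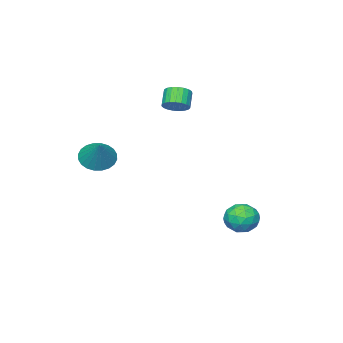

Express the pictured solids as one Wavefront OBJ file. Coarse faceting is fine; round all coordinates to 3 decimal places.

v 2.539 -1.974 1.071
v 3.3 -1.903 0.541
v 3.261 -1.066 2.229
v 3.111 -1.614 0.432
v 2.834 -1.379 0.42
v 2.513 -1.235 0.507
v 2.195 -1.203 0.68
v 1.93 -1.289 0.913
v 1.758 -1.479 1.169
v 1.704 -1.745 1.411
v 1.778 -2.045 1.6
v 1.967 -2.335 1.709
v 2.244 -2.57 1.721
v 2.565 -2.714 1.634
v 2.883 -2.745 1.461
v 3.148 -2.659 1.228
v 3.32 -2.469 0.972
v 3.374 -2.204 0.731
v -2.982 -2.2 2.939
v -2.389 -2.363 3.293
v -2.964 -2.764 4.074
v -3.558 -2.6 3.721
v -2.445 -2.09 3.391
v -3.021 -2.491 4.172
v -2.595 -1.836 3.411
v -3.17 -2.237 4.192
v -2.812 -1.645 3.349
v -3.387 -2.046 4.131
v -3.058 -1.55 3.217
v -3.633 -1.951 3.998
v -3.291 -1.568 3.036
v -3.866 -1.968 3.818
v -3.471 -1.694 2.839
v -4.046 -2.095 3.621
v -3.566 -1.908 2.659
v -4.141 -2.309 3.441
v -3.56 -2.172 2.528
v -4.136 -2.573 3.309
v -3.455 -2.441 2.468
v -4.03 -2.842 3.249
v -3.268 -2.668 2.489
v -3.843 -3.069 3.27
v -3.031 -2.815 2.588
v -3.606 -3.216 3.37
v -2.786 -2.854 2.748
v -3.361 -3.255 3.529
v -2.575 -2.781 2.941
v -3.15 -3.182 3.722
v -2.434 -2.607 3.134
v -3.01 -3.008 3.915
v -2.509 3.724 -2.534
v -2.038 3.817 -3.337
v -2.002 2.303 -2.403
v -1.531 2.396 -3.206
v -1.26 2.871 -2.447
v -1.573 3.749 -2.528
v -2.467 2.371 -3.212
v -2.78 3.249 -3.293
v -2.012 2.981 -3.756
v -1.266 3.29 -3.283
v -2.774 2.83 -2.457
v -2.028 3.139 -1.984
v -2.318 3.895 -2.947
v -1.722 2.225 -2.793
v -1.563 2.504 -2.346
v -1.286 2.559 -2.819
v -2.045 3.855 -2.471
v -1.768 3.91 -2.944
v -1.311 3.354 -2.42
v -2.272 2.21 -2.796
v -1.995 2.265 -3.269
v -2.754 3.561 -2.921
v -2.477 3.616 -3.394
v -2.729 2.766 -3.32
v -2.026 3.459 -3.666
v -1.728 2.623 -3.588
v -2.278 2.608 -3.592
v -2.462 3.124 -3.64
v -1.587 3.641 -3.388
v -1.29 2.805 -3.31
v -1.13 3.084 -2.864
v -1.314 3.601 -2.912
v -1.572 3.149 -3.634
v -2.75 3.315 -2.43
v -2.453 2.479 -2.352
v -2.726 2.519 -2.828
v -2.91 3.036 -2.876
v -2.312 3.497 -2.152
v -2.014 2.661 -2.074
v -1.578 2.996 -2.1
v -1.762 3.512 -2.148
v -2.468 2.971 -2.106
f 2 1 4
f 2 4 3
f 4 1 5
f 4 5 3
f 5 1 6
f 5 6 3
f 6 1 7
f 6 7 3
f 7 1 8
f 7 8 3
f 8 1 9
f 8 9 3
f 9 1 10
f 9 10 3
f 10 1 11
f 10 11 3
f 11 1 12
f 11 12 3
f 12 1 13
f 12 13 3
f 13 1 14
f 13 14 3
f 14 1 15
f 14 15 3
f 15 1 16
f 15 16 3
f 16 1 17
f 16 17 3
f 17 1 18
f 17 18 3
f 18 1 2
f 18 2 3
f 20 19 23
f 20 23 21
f 21 23 24
f 21 24 22
f 23 19 25
f 23 25 24
f 24 25 26
f 24 26 22
f 25 19 27
f 25 27 26
f 26 27 28
f 26 28 22
f 27 19 29
f 27 29 28
f 28 29 30
f 28 30 22
f 29 19 31
f 29 31 30
f 30 31 32
f 30 32 22
f 31 19 33
f 31 33 32
f 32 33 34
f 32 34 22
f 33 19 35
f 33 35 34
f 34 35 36
f 34 36 22
f 35 19 37
f 35 37 36
f 36 37 38
f 36 38 22
f 37 19 39
f 37 39 38
f 38 39 40
f 38 40 22
f 39 19 41
f 39 41 40
f 40 41 42
f 40 42 22
f 41 19 43
f 41 43 42
f 42 43 44
f 42 44 22
f 43 19 45
f 43 45 44
f 44 45 46
f 44 46 22
f 45 19 47
f 45 47 46
f 46 47 48
f 46 48 22
f 47 19 49
f 47 49 48
f 48 49 50
f 48 50 22
f 49 19 20
f 49 20 50
f 50 20 21
f 50 21 22
f 51 88 67
f 88 62 91
f 67 91 56
f 88 91 67
f 51 67 63
f 67 56 68
f 63 68 52
f 67 68 63
f 51 63 72
f 63 52 73
f 72 73 58
f 63 73 72
f 51 72 84
f 72 58 87
f 84 87 61
f 72 87 84
f 51 84 88
f 84 61 92
f 88 92 62
f 84 92 88
f 52 68 79
f 68 56 82
f 79 82 60
f 68 82 79
f 56 91 69
f 91 62 90
f 69 90 55
f 91 90 69
f 62 92 89
f 92 61 85
f 89 85 53
f 92 85 89
f 61 87 86
f 87 58 74
f 86 74 57
f 87 74 86
f 58 73 78
f 73 52 75
f 78 75 59
f 73 75 78
f 54 80 66
f 80 60 81
f 66 81 55
f 80 81 66
f 54 66 64
f 66 55 65
f 64 65 53
f 66 65 64
f 54 64 71
f 64 53 70
f 71 70 57
f 64 70 71
f 54 71 76
f 71 57 77
f 76 77 59
f 71 77 76
f 54 76 80
f 76 59 83
f 80 83 60
f 76 83 80
f 55 81 69
f 81 60 82
f 69 82 56
f 81 82 69
f 53 65 89
f 65 55 90
f 89 90 62
f 65 90 89
f 57 70 86
f 70 53 85
f 86 85 61
f 70 85 86
f 59 77 78
f 77 57 74
f 78 74 58
f 77 74 78
f 60 83 79
f 83 59 75
f 79 75 52
f 83 75 79



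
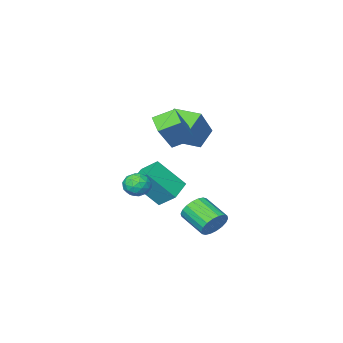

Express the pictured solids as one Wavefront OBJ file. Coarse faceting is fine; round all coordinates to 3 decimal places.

v -1.312 -1.415 2.081
v -2.128 -0.892 2.556
v -0.988 -0.524 1.654
v -1.805 -0 2.13
v -0.395 -1.14 3.35
v -1.212 -0.616 3.826
v -0.072 -0.248 2.924
v -0.888 0.275 3.399
v -2.114 1.018 -2.692
v -1.783 1.328 -2.12
v -1.635 0.051 -1.516
v -1.966 -0.258 -2.088
v -2.096 1.332 -2.033
v -1.948 0.056 -1.429
v -2.413 1.275 -2.077
v -2.264 -0.002 -1.473
v -2.67 1.166 -2.243
v -2.522 -0.11 -1.639
v -2.818 1.029 -2.498
v -2.669 -0.248 -1.894
v -2.826 0.889 -2.791
v -2.678 -0.388 -2.187
v -2.693 0.775 -3.064
v -2.545 -0.502 -2.46
v -2.445 0.709 -3.264
v -2.297 -0.568 -2.66
v -2.132 0.704 -3.351
v -1.984 -0.572 -2.747
v -1.816 0.762 -3.307
v -1.667 -0.515 -2.703
v -1.558 0.87 -3.141
v -1.41 -0.406 -2.537
v -1.411 1.008 -2.886
v -1.262 -0.269 -2.282
v -1.402 1.148 -2.593
v -1.254 -0.129 -1.989
v -1.535 1.262 -2.32
v -1.387 -0.015 -1.716
v -2.194 -2.373 -1.961
v -1.254 -3.182 -0.629
v -2.463 -1.512 -1.248
v -1.522 -2.321 0.084
v -1.198 -1.779 -2.304
v -0.257 -2.588 -0.972
v -1.466 -0.918 -1.591
v -0.526 -1.727 -0.259
v -3.277 -2.665 1.738
v -2.38 -2.289 3.071
v -3.778 -1.379 1.712
v -2.881 -1.003 3.045
v -2.399 -2.337 1.055
v -1.502 -1.961 2.388
v -2.9 -1.051 1.029
v -2.003 -0.675 2.362
v 0.224 -0.885 -0.865
v 0.764 -1.256 -0.711
v -0.424 -1.664 -0.469
v 0.116 -2.035 -0.315
v -0.01 -1.468 0.024
v 0.391 -0.986 -0.221
v -0.051 -1.934 -0.959
v 0.35 -1.452 -1.204
v 0.594 -1.904 -0.77
v 0.619 -1.616 -0.162
v -0.279 -1.304 -1.018
v -0.254 -1.016 -0.41
v 0.551 -1.002 -0.823
v -0.211 -1.918 -0.357
v -0.285 -1.585 -0.158
v 0.032 -1.803 -0.068
v 0.332 -0.843 -0.534
v 0.649 -1.061 -0.444
v 0.194 -1.186 -0.012
v -0.309 -1.859 -0.736
v 0.008 -2.077 -0.646
v 0.308 -1.117 -1.112
v 0.625 -1.335 -1.022
v 0.146 -1.734 -1.168
v 0.769 -1.601 -0.767
v 0.388 -2.059 -0.534
v 0.29 -2 -0.913
v 0.525 -1.716 -1.057
v 0.783 -1.432 -0.41
v 0.402 -1.89 -0.177
v 0.328 -1.557 0.023
v 0.564 -1.273 -0.121
v 0.684 -1.813 -0.444
v -0.062 -1.03 -1.003
v -0.443 -1.488 -0.77
v -0.224 -1.647 -1.059
v 0.012 -1.363 -1.203
v -0.048 -0.861 -0.646
v -0.429 -1.319 -0.413
v -0.185 -1.204 -0.123
v 0.05 -0.92 -0.267
v -0.344 -1.107 -0.736
f 2 4 1
f 5 2 1
f 1 4 3
f 3 5 1
f 2 8 4
f 6 2 5
f 6 8 2
f 4 8 3
f 7 5 3
f 3 8 7
f 7 6 5
f 8 6 7
f 10 9 13
f 10 13 11
f 11 13 14
f 11 14 12
f 13 9 15
f 13 15 14
f 14 15 16
f 14 16 12
f 15 9 17
f 15 17 16
f 16 17 18
f 16 18 12
f 17 9 19
f 17 19 18
f 18 19 20
f 18 20 12
f 19 9 21
f 19 21 20
f 20 21 22
f 20 22 12
f 21 9 23
f 21 23 22
f 22 23 24
f 22 24 12
f 23 9 25
f 23 25 24
f 24 25 26
f 24 26 12
f 25 9 27
f 25 27 26
f 26 27 28
f 26 28 12
f 27 9 29
f 27 29 28
f 28 29 30
f 28 30 12
f 29 9 31
f 29 31 30
f 30 31 32
f 30 32 12
f 31 9 33
f 31 33 32
f 32 33 34
f 32 34 12
f 33 9 35
f 33 35 34
f 34 35 36
f 34 36 12
f 35 9 37
f 35 37 36
f 36 37 38
f 36 38 12
f 37 9 10
f 37 10 38
f 38 10 11
f 38 11 12
f 40 42 39
f 43 40 39
f 39 42 41
f 41 43 39
f 40 46 42
f 44 40 43
f 44 46 40
f 42 46 41
f 45 43 41
f 41 46 45
f 45 44 43
f 46 44 45
f 48 50 47
f 51 48 47
f 47 50 49
f 49 51 47
f 48 54 50
f 52 48 51
f 52 54 48
f 50 54 49
f 53 51 49
f 49 54 53
f 53 52 51
f 54 52 53
f 55 92 71
f 92 66 95
f 71 95 60
f 92 95 71
f 55 71 67
f 71 60 72
f 67 72 56
f 71 72 67
f 55 67 76
f 67 56 77
f 76 77 62
f 67 77 76
f 55 76 88
f 76 62 91
f 88 91 65
f 76 91 88
f 55 88 92
f 88 65 96
f 92 96 66
f 88 96 92
f 56 72 83
f 72 60 86
f 83 86 64
f 72 86 83
f 60 95 73
f 95 66 94
f 73 94 59
f 95 94 73
f 66 96 93
f 96 65 89
f 93 89 57
f 96 89 93
f 65 91 90
f 91 62 78
f 90 78 61
f 91 78 90
f 62 77 82
f 77 56 79
f 82 79 63
f 77 79 82
f 58 84 70
f 84 64 85
f 70 85 59
f 84 85 70
f 58 70 68
f 70 59 69
f 68 69 57
f 70 69 68
f 58 68 75
f 68 57 74
f 75 74 61
f 68 74 75
f 58 75 80
f 75 61 81
f 80 81 63
f 75 81 80
f 58 80 84
f 80 63 87
f 84 87 64
f 80 87 84
f 59 85 73
f 85 64 86
f 73 86 60
f 85 86 73
f 57 69 93
f 69 59 94
f 93 94 66
f 69 94 93
f 61 74 90
f 74 57 89
f 90 89 65
f 74 89 90
f 63 81 82
f 81 61 78
f 82 78 62
f 81 78 82
f 64 87 83
f 87 63 79
f 83 79 56
f 87 79 83



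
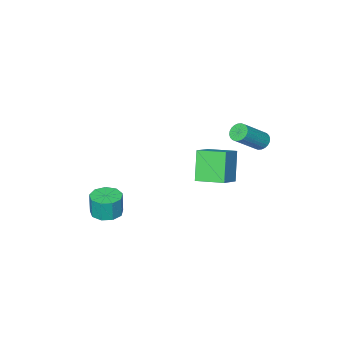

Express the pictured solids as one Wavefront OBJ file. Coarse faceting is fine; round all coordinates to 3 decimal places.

v -2.209 3.442 2.908
v -1.897 3.865 2.579
v -0.32 3.781 3.962
v -0.631 3.358 4.292
v -2.023 4.006 2.73
v -0.445 3.922 4.114
v -2.176 4.061 2.909
v -0.599 3.977 4.292
v -2.335 4.022 3.087
v -0.757 3.938 4.471
v -2.474 3.895 3.239
v -0.897 3.81 4.622
v -2.573 3.699 3.339
v -0.996 3.614 4.723
v -2.617 3.463 3.375
v -1.039 3.379 4.758
v -2.598 3.225 3.339
v -1.021 3.14 4.722
v -2.52 3.019 3.238
v -0.943 2.935 4.621
v -2.395 2.878 3.086
v -0.817 2.794 4.47
v -2.241 2.823 2.908
v -0.664 2.739 4.291
v -2.083 2.862 2.729
v -0.505 2.778 4.113
v -1.943 2.99 2.578
v -0.366 2.905 3.961
v -1.844 3.186 2.477
v -0.267 3.101 3.861
v -1.801 3.421 2.442
v -0.223 3.337 3.825
v -1.819 3.66 2.478
v -0.242 3.575 3.861
v -1.399 -0.087 0.607
v -0.034 0.526 1.477
v -2.263 1.417 0.903
v -0.899 2.03 1.773
v -0.621 0.71 -1.173
v 0.743 1.323 -0.303
v -1.486 2.214 -0.877
v -0.121 2.827 -0.007
v 3.32 -3.522 -4.66
v 4.285 -3.611 -4.674
v 4.306 -3.607 -3.214
v 3.34 -3.518 -3.2
v 4.117 -2.969 -4.673
v 4.138 -2.965 -3.213
v 3.575 -2.586 -4.666
v 3.596 -2.582 -3.206
v 2.914 -2.641 -4.656
v 2.935 -2.637 -3.197
v 2.442 -3.108 -4.648
v 2.463 -3.104 -3.189
v 2.382 -3.769 -4.646
v 2.402 -3.765 -3.186
v 2.76 -4.314 -4.65
v 2.78 -4.31 -3.19
v 3.4 -4.489 -4.658
v 3.42 -4.485 -3.199
v 4.002 -4.211 -4.668
v 4.023 -4.207 -3.208
f 2 1 5
f 2 5 3
f 3 5 6
f 3 6 4
f 5 1 7
f 5 7 6
f 6 7 8
f 6 8 4
f 7 1 9
f 7 9 8
f 8 9 10
f 8 10 4
f 9 1 11
f 9 11 10
f 10 11 12
f 10 12 4
f 11 1 13
f 11 13 12
f 12 13 14
f 12 14 4
f 13 1 15
f 13 15 14
f 14 15 16
f 14 16 4
f 15 1 17
f 15 17 16
f 16 17 18
f 16 18 4
f 17 1 19
f 17 19 18
f 18 19 20
f 18 20 4
f 19 1 21
f 19 21 20
f 20 21 22
f 20 22 4
f 21 1 23
f 21 23 22
f 22 23 24
f 22 24 4
f 23 1 25
f 23 25 24
f 24 25 26
f 24 26 4
f 25 1 27
f 25 27 26
f 26 27 28
f 26 28 4
f 27 1 29
f 27 29 28
f 28 29 30
f 28 30 4
f 29 1 31
f 29 31 30
f 30 31 32
f 30 32 4
f 31 1 33
f 31 33 32
f 32 33 34
f 32 34 4
f 33 1 2
f 33 2 34
f 34 2 3
f 34 3 4
f 36 38 35
f 39 36 35
f 35 38 37
f 37 39 35
f 36 42 38
f 40 36 39
f 40 42 36
f 38 42 37
f 41 39 37
f 37 42 41
f 41 40 39
f 42 40 41
f 44 43 47
f 44 47 45
f 45 47 48
f 45 48 46
f 47 43 49
f 47 49 48
f 48 49 50
f 48 50 46
f 49 43 51
f 49 51 50
f 50 51 52
f 50 52 46
f 51 43 53
f 51 53 52
f 52 53 54
f 52 54 46
f 53 43 55
f 53 55 54
f 54 55 56
f 54 56 46
f 55 43 57
f 55 57 56
f 56 57 58
f 56 58 46
f 57 43 59
f 57 59 58
f 58 59 60
f 58 60 46
f 59 43 61
f 59 61 60
f 60 61 62
f 60 62 46
f 61 43 44
f 61 44 62
f 62 44 45
f 62 45 46



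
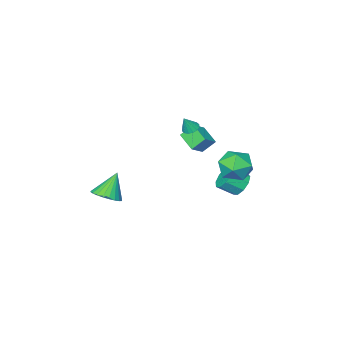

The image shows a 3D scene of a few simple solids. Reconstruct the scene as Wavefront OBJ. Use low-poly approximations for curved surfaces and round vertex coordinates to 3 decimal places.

v 4.316 -0.953 -2.658
v 5.125 -0.729 -2.172
v 3.424 -1.107 -1.102
v 4.974 -0.387 -2.225
v 4.722 -0.13 -2.344
v 4.409 0.001 -2.511
v 4.081 -0.013 -2.7
v 3.79 -0.17 -2.883
v 3.578 -0.447 -3.031
v 3.479 -0.8 -3.123
v 3.507 -1.177 -3.144
v 3.659 -1.52 -3.091
v 3.91 -1.776 -2.972
v 4.224 -1.907 -2.805
v 4.551 -1.893 -2.616
v 4.843 -1.736 -2.433
v 5.054 -1.46 -2.284
v 5.154 -1.106 -2.193
v -4.501 -3.214 -0.987
v -3.528 -3.013 -0.333
v -4.371 -1.899 -1.585
v -3.398 -1.698 -0.93
v -3.842 -3.662 -1.83
v -2.869 -3.461 -1.175
v -3.712 -2.347 -2.427
v -2.739 -2.146 -1.773
v -3.15 2.088 -2.95
v -2.7 2.843 -2.904
v -1.84 2.287 -2.205
v -2.29 1.532 -2.25
v -3.092 2.809 -2.448
v -2.232 2.253 -1.749
v -3.511 2.437 -2.227
v -2.651 1.882 -1.528
v -3.762 1.903 -2.344
v -2.901 1.347 -1.645
v -3.726 1.454 -2.744
v -2.865 0.899 -2.045
v -3.421 1.303 -3.241
v -2.56 0.747 -2.542
v -2.989 1.518 -3.601
v -2.129 0.963 -2.902
v -2.633 2 -3.656
v -1.772 1.445 -2.957
v -2.519 2.523 -3.381
v -1.658 1.968 -2.682
v -2.05 -1.354 0.657
v -1.648 -1.025 0.448
v -1.55 -1.366 1.603
v -1.845 -0.842 0.556
v -2.098 -0.797 0.69
v -2.338 -0.9 0.816
v -2.501 -1.125 0.899
v -2.543 -1.411 0.917
v -2.453 -1.682 0.866
v -2.255 -1.865 0.759
v -2.003 -1.911 0.624
v -1.763 -1.807 0.499
v -1.6 -1.582 0.416
v -1.558 -1.296 0.397
v -2.595 3.776 -0.67
v -1.519 4.23 -0.941
v -1.761 2.53 0.561
v -0.685 2.984 0.29
v -1.474 3.642 0.907
v -1.99 4.411 0.147
v -1.29 2.349 -0.527
v -1.806 3.118 -1.287
v -0.713 3.347 -0.852
v -0.826 4.146 0.034
v -2.454 2.614 -0.414
v -2.567 3.413 0.472
f 2 1 4
f 2 4 3
f 4 1 5
f 4 5 3
f 5 1 6
f 5 6 3
f 6 1 7
f 6 7 3
f 7 1 8
f 7 8 3
f 8 1 9
f 8 9 3
f 9 1 10
f 9 10 3
f 10 1 11
f 10 11 3
f 11 1 12
f 11 12 3
f 12 1 13
f 12 13 3
f 13 1 14
f 13 14 3
f 14 1 15
f 14 15 3
f 15 1 16
f 15 16 3
f 16 1 17
f 16 17 3
f 17 1 18
f 17 18 3
f 18 1 2
f 18 2 3
f 20 22 19
f 23 20 19
f 19 22 21
f 21 23 19
f 20 26 22
f 24 20 23
f 24 26 20
f 22 26 21
f 25 23 21
f 21 26 25
f 25 24 23
f 26 24 25
f 28 27 31
f 28 31 29
f 29 31 32
f 29 32 30
f 31 27 33
f 31 33 32
f 32 33 34
f 32 34 30
f 33 27 35
f 33 35 34
f 34 35 36
f 34 36 30
f 35 27 37
f 35 37 36
f 36 37 38
f 36 38 30
f 37 27 39
f 37 39 38
f 38 39 40
f 38 40 30
f 39 27 41
f 39 41 40
f 40 41 42
f 40 42 30
f 41 27 43
f 41 43 42
f 42 43 44
f 42 44 30
f 43 27 45
f 43 45 44
f 44 45 46
f 44 46 30
f 45 27 28
f 45 28 46
f 46 28 29
f 46 29 30
f 48 47 50
f 48 50 49
f 50 47 51
f 50 51 49
f 51 47 52
f 51 52 49
f 52 47 53
f 52 53 49
f 53 47 54
f 53 54 49
f 54 47 55
f 54 55 49
f 55 47 56
f 55 56 49
f 56 47 57
f 56 57 49
f 57 47 58
f 57 58 49
f 58 47 59
f 58 59 49
f 59 47 60
f 59 60 49
f 60 47 48
f 60 48 49
f 61 72 66
f 61 66 62
f 61 62 68
f 61 68 71
f 61 71 72
f 62 66 70
f 66 72 65
f 72 71 63
f 71 68 67
f 68 62 69
f 64 70 65
f 64 65 63
f 64 63 67
f 64 67 69
f 64 69 70
f 65 70 66
f 63 65 72
f 67 63 71
f 69 67 68
f 70 69 62



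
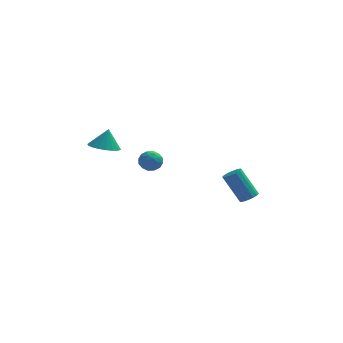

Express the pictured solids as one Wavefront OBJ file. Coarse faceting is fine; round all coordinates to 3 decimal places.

v -3.619 -3.444 1.737
v -2.909 -3.179 1.516
v -3.421 -3.136 2.743
v -3.115 -2.898 1.471
v -3.421 -2.724 1.478
v -3.766 -2.694 1.537
v -4.082 -2.812 1.635
v -4.307 -3.055 1.754
v -4.395 -3.375 1.869
v -4.33 -3.709 1.959
v -4.124 -3.99 2.004
v -3.818 -4.163 1.997
v -3.473 -4.194 1.938
v -3.156 -4.076 1.839
v -2.932 -3.833 1.721
v -2.843 -3.513 1.605
v 3.156 1.148 -4.254
v 3.544 0.923 -3.953
v 2.672 1.388 -2.484
v 2.284 1.612 -2.786
v 3.625 1.188 -3.989
v 2.752 1.653 -2.52
v 3.58 1.443 -4.096
v 2.708 1.907 -2.627
v 3.422 1.618 -4.245
v 2.549 2.082 -2.777
v 3.192 1.667 -4.397
v 2.32 2.132 -2.929
v 2.953 1.577 -4.511
v 2.081 2.042 -3.042
v 2.768 1.372 -4.556
v 1.896 1.837 -3.087
v 2.688 1.107 -4.52
v 1.815 1.572 -3.051
v 2.732 0.853 -4.413
v 1.86 1.317 -2.944
v 2.891 0.678 -4.263
v 2.018 1.142 -2.795
v 3.12 0.628 -4.111
v 2.248 1.093 -2.643
v 3.359 0.718 -3.998
v 2.487 1.183 -2.529
v -1.587 1.241 -2.171
v -1.105 1.017 -1.794
v -2.295 0.903 -1.466
v -1.813 0.679 -1.089
v -1.896 1.321 -1.165
v -1.458 1.53 -1.601
v -1.942 0.39 -1.659
v -1.504 0.599 -2.095
v -1.324 0.491 -1.478
v -1.296 1.066 -1.172
v -2.104 0.854 -2.088
v -2.076 1.429 -1.782
v -1.284 1.159 -2.044
v -2.116 0.761 -1.216
v -2.165 1.138 -1.261
v -1.882 1.007 -1.039
v -1.491 1.461 -1.931
v -1.208 1.329 -1.709
v -1.673 1.507 -1.34
v -2.192 0.591 -1.551
v -1.909 0.459 -1.329
v -1.518 0.913 -2.221
v -1.235 0.782 -1.999
v -1.727 0.413 -1.92
v -1.129 0.718 -1.637
v -1.546 0.519 -1.223
v -1.621 0.349 -1.558
v -1.364 0.472 -1.814
v -1.112 1.056 -1.457
v -1.529 0.857 -1.043
v -1.577 1.235 -1.088
v -1.32 1.358 -1.344
v -1.241 0.747 -1.271
v -1.871 1.063 -2.217
v -2.288 0.864 -1.803
v -2.08 0.562 -1.916
v -1.823 0.685 -2.172
v -1.854 1.401 -2.037
v -2.271 1.202 -1.623
v -2.036 1.448 -1.446
v -1.779 1.571 -1.702
v -2.159 1.173 -1.989
f 2 1 4
f 2 4 3
f 4 1 5
f 4 5 3
f 5 1 6
f 5 6 3
f 6 1 7
f 6 7 3
f 7 1 8
f 7 8 3
f 8 1 9
f 8 9 3
f 9 1 10
f 9 10 3
f 10 1 11
f 10 11 3
f 11 1 12
f 11 12 3
f 12 1 13
f 12 13 3
f 13 1 14
f 13 14 3
f 14 1 15
f 14 15 3
f 15 1 16
f 15 16 3
f 16 1 2
f 16 2 3
f 18 17 21
f 18 21 19
f 19 21 22
f 19 22 20
f 21 17 23
f 21 23 22
f 22 23 24
f 22 24 20
f 23 17 25
f 23 25 24
f 24 25 26
f 24 26 20
f 25 17 27
f 25 27 26
f 26 27 28
f 26 28 20
f 27 17 29
f 27 29 28
f 28 29 30
f 28 30 20
f 29 17 31
f 29 31 30
f 30 31 32
f 30 32 20
f 31 17 33
f 31 33 32
f 32 33 34
f 32 34 20
f 33 17 35
f 33 35 34
f 34 35 36
f 34 36 20
f 35 17 37
f 35 37 36
f 36 37 38
f 36 38 20
f 37 17 39
f 37 39 38
f 38 39 40
f 38 40 20
f 39 17 41
f 39 41 40
f 40 41 42
f 40 42 20
f 41 17 18
f 41 18 42
f 42 18 19
f 42 19 20
f 43 80 59
f 80 54 83
f 59 83 48
f 80 83 59
f 43 59 55
f 59 48 60
f 55 60 44
f 59 60 55
f 43 55 64
f 55 44 65
f 64 65 50
f 55 65 64
f 43 64 76
f 64 50 79
f 76 79 53
f 64 79 76
f 43 76 80
f 76 53 84
f 80 84 54
f 76 84 80
f 44 60 71
f 60 48 74
f 71 74 52
f 60 74 71
f 48 83 61
f 83 54 82
f 61 82 47
f 83 82 61
f 54 84 81
f 84 53 77
f 81 77 45
f 84 77 81
f 53 79 78
f 79 50 66
f 78 66 49
f 79 66 78
f 50 65 70
f 65 44 67
f 70 67 51
f 65 67 70
f 46 72 58
f 72 52 73
f 58 73 47
f 72 73 58
f 46 58 56
f 58 47 57
f 56 57 45
f 58 57 56
f 46 56 63
f 56 45 62
f 63 62 49
f 56 62 63
f 46 63 68
f 63 49 69
f 68 69 51
f 63 69 68
f 46 68 72
f 68 51 75
f 72 75 52
f 68 75 72
f 47 73 61
f 73 52 74
f 61 74 48
f 73 74 61
f 45 57 81
f 57 47 82
f 81 82 54
f 57 82 81
f 49 62 78
f 62 45 77
f 78 77 53
f 62 77 78
f 51 69 70
f 69 49 66
f 70 66 50
f 69 66 70
f 52 75 71
f 75 51 67
f 71 67 44
f 75 67 71



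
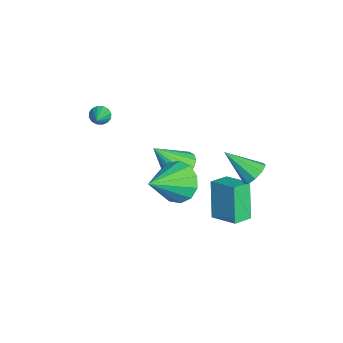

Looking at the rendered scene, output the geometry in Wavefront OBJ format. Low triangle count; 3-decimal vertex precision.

v 2.024 2.125 -3.052
v 1.171 2.151 -1.298
v 2.972 3.038 -2.604
v 2.118 3.064 -0.851
v 2.622 1.356 -2.749
v 1.768 1.382 -0.996
v 3.569 2.269 -2.302
v 2.716 2.295 -0.548
v 3.011 3.143 0.654
v 3.379 3.398 1.179
v 2.389 1.877 1.706
v 2.952 3.599 1.169
v 2.553 3.587 0.918
v 2.367 3.367 0.544
v 2.483 3.043 0.221
v 2.846 2.765 0.101
v 3.285 2.665 0.24
v 3.597 2.788 0.573
v 3.634 3.078 0.943
v 2.427 -0.146 -0.218
v 3.317 0.381 -0.53
v 3.653 -1.494 0.998
v 3.121 0.659 -0.025
v 2.705 0.681 0.418
v 2.201 0.44 0.66
v 1.769 0.014 0.623
v 1.546 -0.464 0.318
v 1.602 -0.84 -0.156
v 1.921 -0.997 -0.65
v 2.401 -0.883 -1.007
v 2.889 -0.535 -1.114
v 3.23 -0.064 -0.936
v -1.017 -3.27 1.503
v -0.753 -3.178 1.077
v 0.077 -3.47 2.137
v -0.778 -2.943 1.194
v -0.867 -2.795 1.394
v -0.996 -2.775 1.623
v -1.131 -2.887 1.82
v -1.235 -3.102 1.933
v -1.281 -3.362 1.93
v -1.256 -3.597 1.813
v -1.167 -3.745 1.613
v -1.038 -3.765 1.383
v -0.903 -3.653 1.186
v -0.799 -3.438 1.074
v -0.533 0.24 -2.11
v 0.265 -0.111 -2.404
v -0.507 -0.96 -0.61
v 0.386 0.221 -2.141
v 0.297 0.557 -1.871
v 0.017 0.82 -1.655
v -0.388 0.95 -1.544
v -0.827 0.918 -1.562
v -1.198 0.73 -1.705
v -1.418 0.43 -1.942
v -1.434 0.086 -2.216
v -1.244 -0.222 -2.467
v -0.892 -0.425 -2.635
v -0.457 -0.476 -2.683
v -0.04 -0.362 -2.6
f 2 4 1
f 5 2 1
f 1 4 3
f 3 5 1
f 2 8 4
f 6 2 5
f 6 8 2
f 4 8 3
f 7 5 3
f 3 8 7
f 7 6 5
f 8 6 7
f 10 9 12
f 10 12 11
f 12 9 13
f 12 13 11
f 13 9 14
f 13 14 11
f 14 9 15
f 14 15 11
f 15 9 16
f 15 16 11
f 16 9 17
f 16 17 11
f 17 9 18
f 17 18 11
f 18 9 19
f 18 19 11
f 19 9 10
f 19 10 11
f 21 20 23
f 21 23 22
f 23 20 24
f 23 24 22
f 24 20 25
f 24 25 22
f 25 20 26
f 25 26 22
f 26 20 27
f 26 27 22
f 27 20 28
f 27 28 22
f 28 20 29
f 28 29 22
f 29 20 30
f 29 30 22
f 30 20 31
f 30 31 22
f 31 20 32
f 31 32 22
f 32 20 21
f 32 21 22
f 34 33 36
f 34 36 35
f 36 33 37
f 36 37 35
f 37 33 38
f 37 38 35
f 38 33 39
f 38 39 35
f 39 33 40
f 39 40 35
f 40 33 41
f 40 41 35
f 41 33 42
f 41 42 35
f 42 33 43
f 42 43 35
f 43 33 44
f 43 44 35
f 44 33 45
f 44 45 35
f 45 33 46
f 45 46 35
f 46 33 34
f 46 34 35
f 48 47 50
f 48 50 49
f 50 47 51
f 50 51 49
f 51 47 52
f 51 52 49
f 52 47 53
f 52 53 49
f 53 47 54
f 53 54 49
f 54 47 55
f 54 55 49
f 55 47 56
f 55 56 49
f 56 47 57
f 56 57 49
f 57 47 58
f 57 58 49
f 58 47 59
f 58 59 49
f 59 47 60
f 59 60 49
f 60 47 61
f 60 61 49
f 61 47 48
f 61 48 49

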